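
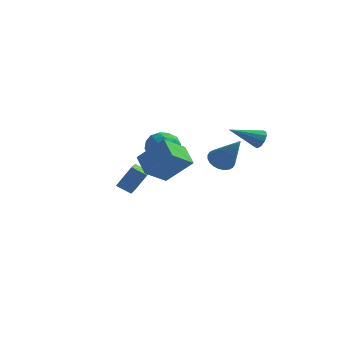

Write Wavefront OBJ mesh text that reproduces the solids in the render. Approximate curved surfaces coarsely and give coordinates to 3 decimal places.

v 2.899 2.319 0.513
v 3.259 2.082 0.886
v 1.561 1.541 1.307
v 3.155 2.393 1.016
v 2.954 2.675 0.955
v 2.732 2.822 0.724
v 2.574 2.776 0.412
v 2.539 2.556 0.139
v 2.643 2.246 0.009
v 2.844 1.963 0.071
v 3.066 1.817 0.302
v 3.224 1.862 0.613
v 2.194 -2.06 0.955
v 2.649 -2.354 0.528
v 3.266 -2.74 2.565
v 2.757 -2.109 0.559
v 2.779 -1.857 0.651
v 2.712 -1.636 0.789
v 2.566 -1.479 0.953
v 2.363 -1.411 1.116
v 2.135 -1.442 1.256
v 1.916 -1.566 1.349
v 1.739 -1.766 1.383
v 1.631 -2.011 1.351
v 1.609 -2.263 1.259
v 1.676 -2.484 1.121
v 1.821 -2.641 0.958
v 2.024 -2.709 0.794
v 2.252 -2.679 0.655
v 2.472 -2.554 0.561
v -3.586 2.325 -4.041
v -4.359 2.308 -3.601
v -3.882 3.806 -4.504
v -4.656 3.789 -4.064
v -2.944 2.811 -2.896
v -3.718 2.794 -2.456
v -3.241 4.292 -3.359
v -4.014 4.275 -2.919
v -0.978 -3.494 0.294
v -1.649 -2.606 0.841
v -0.296 -2.459 -0.551
v -0.967 -1.571 -0.004
v 0.267 -3.309 1.524
v -0.404 -2.421 2.071
v 0.949 -2.274 0.679
v 0.278 -1.386 1.226
v -1.34 0.357 1.047
v -0.521 -0.02 1.203
v -1.679 -0.76 0.137
v -0.86 -1.137 0.293
v -1.488 -1.113 0.958
v -1.278 -0.423 1.521
v -0.922 -0.357 -0.181
v -0.712 0.333 0.382
v -0.263 -0.461 0.445
v -0.612 -0.928 1.149
v -1.588 0.148 0.191
v -1.937 -0.319 0.895
v -0.9 0.266 1.205
v -1.3 -1.046 0.135
v -1.668 -1.033 0.526
v -1.187 -1.254 0.618
v -1.345 0.029 1.392
v -0.864 -0.192 1.484
v -1.433 -0.835 1.34
v -1.336 -0.588 -0.144
v -0.855 -0.809 -0.052
v -1.013 0.474 0.722
v -0.532 0.253 0.814
v -0.767 0.055 0
v -0.267 -0.214 0.851
v -0.467 -0.87 0.316
v -0.503 -0.412 0.037
v -0.38 -0.006 0.368
v -0.473 -0.489 1.265
v -0.672 -1.145 0.73
v -1.041 -1.132 1.121
v -0.918 -0.726 1.452
v -0.321 -0.748 0.819
v -1.528 0.365 0.61
v -1.727 -0.291 0.075
v -1.282 -0.054 -0.112
v -1.159 0.352 0.219
v -1.733 0.09 1.024
v -1.933 -0.566 0.489
v -1.82 -0.774 0.972
v -1.697 -0.368 1.303
v -1.879 -0.032 0.521
f 2 1 4
f 2 4 3
f 4 1 5
f 4 5 3
f 5 1 6
f 5 6 3
f 6 1 7
f 6 7 3
f 7 1 8
f 7 8 3
f 8 1 9
f 8 9 3
f 9 1 10
f 9 10 3
f 10 1 11
f 10 11 3
f 11 1 12
f 11 12 3
f 12 1 2
f 12 2 3
f 14 13 16
f 14 16 15
f 16 13 17
f 16 17 15
f 17 13 18
f 17 18 15
f 18 13 19
f 18 19 15
f 19 13 20
f 19 20 15
f 20 13 21
f 20 21 15
f 21 13 22
f 21 22 15
f 22 13 23
f 22 23 15
f 23 13 24
f 23 24 15
f 24 13 25
f 24 25 15
f 25 13 26
f 25 26 15
f 26 13 27
f 26 27 15
f 27 13 28
f 27 28 15
f 28 13 29
f 28 29 15
f 29 13 30
f 29 30 15
f 30 13 14
f 30 14 15
f 32 34 31
f 35 32 31
f 31 34 33
f 33 35 31
f 32 38 34
f 36 32 35
f 36 38 32
f 34 38 33
f 37 35 33
f 33 38 37
f 37 36 35
f 38 36 37
f 40 42 39
f 43 40 39
f 39 42 41
f 41 43 39
f 40 46 42
f 44 40 43
f 44 46 40
f 42 46 41
f 45 43 41
f 41 46 45
f 45 44 43
f 46 44 45
f 47 84 63
f 84 58 87
f 63 87 52
f 84 87 63
f 47 63 59
f 63 52 64
f 59 64 48
f 63 64 59
f 47 59 68
f 59 48 69
f 68 69 54
f 59 69 68
f 47 68 80
f 68 54 83
f 80 83 57
f 68 83 80
f 47 80 84
f 80 57 88
f 84 88 58
f 80 88 84
f 48 64 75
f 64 52 78
f 75 78 56
f 64 78 75
f 52 87 65
f 87 58 86
f 65 86 51
f 87 86 65
f 58 88 85
f 88 57 81
f 85 81 49
f 88 81 85
f 57 83 82
f 83 54 70
f 82 70 53
f 83 70 82
f 54 69 74
f 69 48 71
f 74 71 55
f 69 71 74
f 50 76 62
f 76 56 77
f 62 77 51
f 76 77 62
f 50 62 60
f 62 51 61
f 60 61 49
f 62 61 60
f 50 60 67
f 60 49 66
f 67 66 53
f 60 66 67
f 50 67 72
f 67 53 73
f 72 73 55
f 67 73 72
f 50 72 76
f 72 55 79
f 76 79 56
f 72 79 76
f 51 77 65
f 77 56 78
f 65 78 52
f 77 78 65
f 49 61 85
f 61 51 86
f 85 86 58
f 61 86 85
f 53 66 82
f 66 49 81
f 82 81 57
f 66 81 82
f 55 73 74
f 73 53 70
f 74 70 54
f 73 70 74
f 56 79 75
f 79 55 71
f 75 71 48
f 79 71 75



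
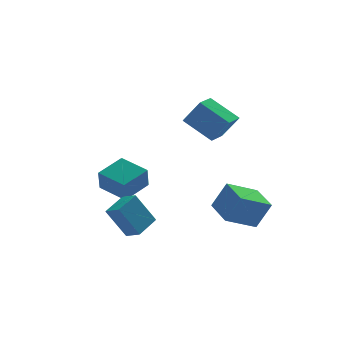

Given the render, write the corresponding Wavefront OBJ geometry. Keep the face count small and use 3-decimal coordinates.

v -2.447 -3.25 -2.324
v -3.453 -3.042 -0.585
v -1.393 -2.272 -1.831
v -2.399 -2.064 -0.092
v -1.921 -4.016 -1.928
v -2.927 -3.808 -0.189
v -0.867 -3.038 -1.435
v -1.873 -2.83 0.304
v 3.336 2.214 1.766
v 2.023 3.378 2.937
v 4.175 3.254 1.672
v 2.862 4.419 2.844
v 4.158 1.681 3.216
v 2.845 2.846 4.388
v 4.997 2.722 3.123
v 3.684 3.886 4.294
v 2.767 -2.943 -1.904
v 3.538 -3.102 -0.33
v 2.504 -1.088 -1.588
v 3.274 -1.247 -0.014
v 4.526 -2.553 -2.726
v 5.296 -2.712 -1.152
v 4.262 -0.698 -2.41
v 5.033 -0.857 -0.836
v -1.51 1.6 -1.943
v -1.682 1.045 -0.615
v -2.621 3.01 -1.498
v -2.793 2.456 -0.169
v -0.047 2.564 -1.351
v -0.219 2.01 -0.022
v -1.158 3.975 -0.905
v -1.33 3.42 0.423
f 2 4 1
f 5 2 1
f 1 4 3
f 3 5 1
f 2 8 4
f 6 2 5
f 6 8 2
f 4 8 3
f 7 5 3
f 3 8 7
f 7 6 5
f 8 6 7
f 10 12 9
f 13 10 9
f 9 12 11
f 11 13 9
f 10 16 12
f 14 10 13
f 14 16 10
f 12 16 11
f 15 13 11
f 11 16 15
f 15 14 13
f 16 14 15
f 18 20 17
f 21 18 17
f 17 20 19
f 19 21 17
f 18 24 20
f 22 18 21
f 22 24 18
f 20 24 19
f 23 21 19
f 19 24 23
f 23 22 21
f 24 22 23
f 26 28 25
f 29 26 25
f 25 28 27
f 27 29 25
f 26 32 28
f 30 26 29
f 30 32 26
f 28 32 27
f 31 29 27
f 27 32 31
f 31 30 29
f 32 30 31



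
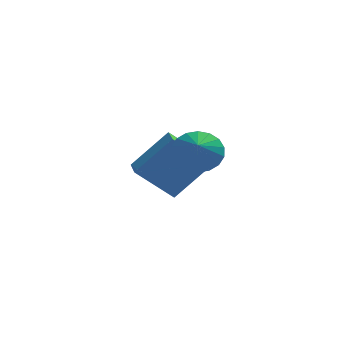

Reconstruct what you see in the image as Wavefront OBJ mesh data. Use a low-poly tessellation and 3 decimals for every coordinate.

v 3.126 0.383 -4.277
v 1.614 0.396 -2.878
v 3.019 1.481 -4.403
v 1.508 1.494 -3.003
v 4.592 0.706 -2.697
v 3.081 0.719 -1.297
v 4.486 1.804 -2.822
v 2.974 1.817 -1.423
v 3.753 -3.566 0.04
v 4.684 -3.771 -0.136
v 3.707 -4.374 0.74
v 4.708 -3.489 0.19
v 4.542 -3.222 0.487
v 4.22 -3.024 0.694
v 3.805 -2.933 0.772
v 3.38 -2.968 0.705
v 3.029 -3.121 0.507
v 2.821 -3.362 0.215
v 2.797 -3.644 -0.111
v 2.963 -3.91 -0.407
v 3.286 -4.109 -0.615
v 3.7 -4.2 -0.693
v 4.125 -4.165 -0.626
v 4.477 -4.012 -0.427
f 2 4 1
f 5 2 1
f 1 4 3
f 3 5 1
f 2 8 4
f 6 2 5
f 6 8 2
f 4 8 3
f 7 5 3
f 3 8 7
f 7 6 5
f 8 6 7
f 10 9 12
f 10 12 11
f 12 9 13
f 12 13 11
f 13 9 14
f 13 14 11
f 14 9 15
f 14 15 11
f 15 9 16
f 15 16 11
f 16 9 17
f 16 17 11
f 17 9 18
f 17 18 11
f 18 9 19
f 18 19 11
f 19 9 20
f 19 20 11
f 20 9 21
f 20 21 11
f 21 9 22
f 21 22 11
f 22 9 23
f 22 23 11
f 23 9 24
f 23 24 11
f 24 9 10
f 24 10 11



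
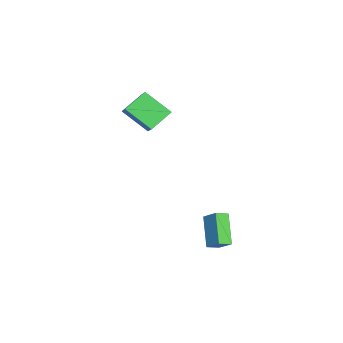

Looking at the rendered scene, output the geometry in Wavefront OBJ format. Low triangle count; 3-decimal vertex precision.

v -4.441 -2.866 2.097
v -5 -4.332 3.271
v -2.99 -2.538 3.196
v -3.549 -4.004 4.371
v -3.571 -3.876 1.249
v -4.13 -5.342 2.424
v -2.12 -3.548 2.349
v -2.679 -5.014 3.523
v 0.15 -0.625 -2.942
v 0.724 0.056 -2.2
v -0.242 0.03 -3.241
v 0.332 0.712 -2.498
v 1.608 -0.372 -4.302
v 2.182 0.31 -3.559
v 1.216 0.284 -4.6
v 1.79 0.965 -3.858
f 2 4 1
f 5 2 1
f 1 4 3
f 3 5 1
f 2 8 4
f 6 2 5
f 6 8 2
f 4 8 3
f 7 5 3
f 3 8 7
f 7 6 5
f 8 6 7
f 10 12 9
f 13 10 9
f 9 12 11
f 11 13 9
f 10 16 12
f 14 10 13
f 14 16 10
f 12 16 11
f 15 13 11
f 11 16 15
f 15 14 13
f 16 14 15



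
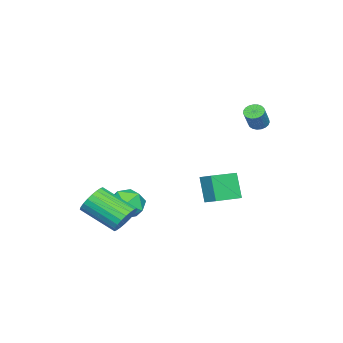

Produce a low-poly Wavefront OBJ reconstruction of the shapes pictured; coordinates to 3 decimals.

v -2.444 -2.425 -3.41
v -1.411 -2.133 -3.619
v -1.929 -4.107 -3.221
v -0.896 -3.815 -3.43
v -1.376 -3.502 -2.498
v -1.694 -2.462 -2.615
v -1.646 -3.778 -4.225
v -1.964 -2.738 -4.342
v -0.918 -2.969 -4.122
v -0.751 -2.798 -3.055
v -2.589 -3.442 -3.785
v -2.422 -3.271 -2.718
v -0.299 3.047 -1.457
v -0.757 2.588 -0.049
v 0.073 3.783 -1.096
v -0.384 3.324 0.312
v 1.044 2.276 -1.272
v 0.587 1.817 0.136
v 1.417 3.012 -0.911
v 0.959 2.553 0.497
v 0.514 -2.149 -3.466
v 0.828 -1.723 -2.726
v 0.78 -3.586 -1.634
v 0.466 -4.011 -2.374
v 0.478 -1.688 -2.682
v 0.43 -3.551 -1.59
v 0.133 -1.723 -2.758
v 0.085 -3.586 -1.665
v -0.154 -1.824 -2.941
v -0.202 -3.686 -1.849
v -0.34 -1.973 -3.204
v -0.388 -3.836 -2.112
v -0.395 -2.15 -3.508
v -0.443 -4.012 -2.415
v -0.312 -2.326 -3.805
v -0.36 -4.189 -2.712
v -0.103 -2.475 -4.05
v -0.151 -4.338 -2.958
v 0.2 -2.574 -4.206
v 0.152 -4.437 -3.114
v 0.55 -2.609 -4.25
v 0.502 -4.472 -3.158
v 0.895 -2.574 -4.175
v 0.847 -4.437 -3.082
v 1.182 -2.474 -3.991
v 1.134 -4.336 -2.899
v 1.368 -2.324 -3.728
v 1.32 -4.187 -2.636
v 1.423 -2.148 -3.425
v 1.375 -4.01 -2.332
v 1.34 -1.971 -3.128
v 1.292 -3.834 -2.035
v 1.131 -1.822 -2.882
v 1.083 -3.685 -1.79
v -4.02 3.012 2.363
v -3.607 2.856 2.051
v -2.828 2.892 3.066
v -3.24 3.048 3.377
v -3.596 3.08 2.035
v -2.817 3.116 3.049
v -3.659 3.292 2.075
v -2.879 3.328 3.09
v -3.783 3.455 2.165
v -3.004 3.491 3.18
v -3.949 3.542 2.289
v -3.169 3.578 3.304
v -4.127 3.537 2.426
v -3.347 3.574 3.441
v -4.286 3.442 2.552
v -3.507 3.478 3.567
v -4.4 3.272 2.645
v -3.62 3.308 3.66
v -4.447 3.057 2.69
v -3.668 3.093 3.704
v -4.421 2.834 2.677
v -3.641 2.87 3.692
v -4.325 2.642 2.611
v -3.546 2.678 3.625
v -4.177 2.514 2.501
v -3.397 2.55 3.516
v -4.001 2.472 2.368
v -3.222 2.508 3.382
v -3.829 2.524 2.233
v -3.049 2.56 3.248
v -3.69 2.659 2.121
v -2.91 2.696 3.136
f 1 12 6
f 1 6 2
f 1 2 8
f 1 8 11
f 1 11 12
f 2 6 10
f 6 12 5
f 12 11 3
f 11 8 7
f 8 2 9
f 4 10 5
f 4 5 3
f 4 3 7
f 4 7 9
f 4 9 10
f 5 10 6
f 3 5 12
f 7 3 11
f 9 7 8
f 10 9 2
f 14 16 13
f 17 14 13
f 13 16 15
f 15 17 13
f 14 20 16
f 18 14 17
f 18 20 14
f 16 20 15
f 19 17 15
f 15 20 19
f 19 18 17
f 20 18 19
f 22 21 25
f 22 25 23
f 23 25 26
f 23 26 24
f 25 21 27
f 25 27 26
f 26 27 28
f 26 28 24
f 27 21 29
f 27 29 28
f 28 29 30
f 28 30 24
f 29 21 31
f 29 31 30
f 30 31 32
f 30 32 24
f 31 21 33
f 31 33 32
f 32 33 34
f 32 34 24
f 33 21 35
f 33 35 34
f 34 35 36
f 34 36 24
f 35 21 37
f 35 37 36
f 36 37 38
f 36 38 24
f 37 21 39
f 37 39 38
f 38 39 40
f 38 40 24
f 39 21 41
f 39 41 40
f 40 41 42
f 40 42 24
f 41 21 43
f 41 43 42
f 42 43 44
f 42 44 24
f 43 21 45
f 43 45 44
f 44 45 46
f 44 46 24
f 45 21 47
f 45 47 46
f 46 47 48
f 46 48 24
f 47 21 49
f 47 49 48
f 48 49 50
f 48 50 24
f 49 21 51
f 49 51 50
f 50 51 52
f 50 52 24
f 51 21 53
f 51 53 52
f 52 53 54
f 52 54 24
f 53 21 22
f 53 22 54
f 54 22 23
f 54 23 24
f 56 55 59
f 56 59 57
f 57 59 60
f 57 60 58
f 59 55 61
f 59 61 60
f 60 61 62
f 60 62 58
f 61 55 63
f 61 63 62
f 62 63 64
f 62 64 58
f 63 55 65
f 63 65 64
f 64 65 66
f 64 66 58
f 65 55 67
f 65 67 66
f 66 67 68
f 66 68 58
f 67 55 69
f 67 69 68
f 68 69 70
f 68 70 58
f 69 55 71
f 69 71 70
f 70 71 72
f 70 72 58
f 71 55 73
f 71 73 72
f 72 73 74
f 72 74 58
f 73 55 75
f 73 75 74
f 74 75 76
f 74 76 58
f 75 55 77
f 75 77 76
f 76 77 78
f 76 78 58
f 77 55 79
f 77 79 78
f 78 79 80
f 78 80 58
f 79 55 81
f 79 81 80
f 80 81 82
f 80 82 58
f 81 55 83
f 81 83 82
f 82 83 84
f 82 84 58
f 83 55 85
f 83 85 84
f 84 85 86
f 84 86 58
f 85 55 56
f 85 56 86
f 86 56 57
f 86 57 58



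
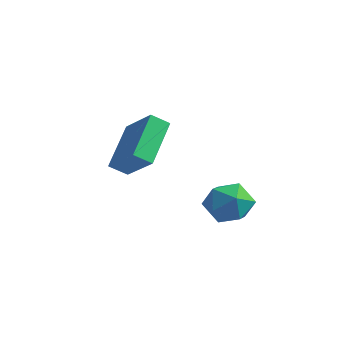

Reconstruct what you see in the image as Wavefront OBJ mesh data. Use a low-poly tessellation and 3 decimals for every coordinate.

v -3.666 -1.477 -1.441
v -2.262 -1.631 -0.494
v -4.378 0.011 -0.142
v -2.975 -0.142 0.804
v -3.305 -0.918 -1.884
v -1.902 -1.071 -0.938
v -4.018 0.571 -0.586
v -2.614 0.417 0.361
v 0.333 1.015 -2.322
v 0.722 0.636 -3.11
v 0.238 -0.396 -1.69
v 0.627 -0.775 -2.478
v 1.156 -0.226 -1.899
v 1.215 0.645 -2.29
v -0.255 -0.405 -2.51
v -0.196 0.466 -2.901
v 0.359 -0.242 -3.226
v 1.231 -0.131 -2.848
v -0.271 0.371 -1.952
v 0.601 0.482 -1.574
f 2 4 1
f 5 2 1
f 1 4 3
f 3 5 1
f 2 8 4
f 6 2 5
f 6 8 2
f 4 8 3
f 7 5 3
f 3 8 7
f 7 6 5
f 8 6 7
f 9 20 14
f 9 14 10
f 9 10 16
f 9 16 19
f 9 19 20
f 10 14 18
f 14 20 13
f 20 19 11
f 19 16 15
f 16 10 17
f 12 18 13
f 12 13 11
f 12 11 15
f 12 15 17
f 12 17 18
f 13 18 14
f 11 13 20
f 15 11 19
f 17 15 16
f 18 17 10



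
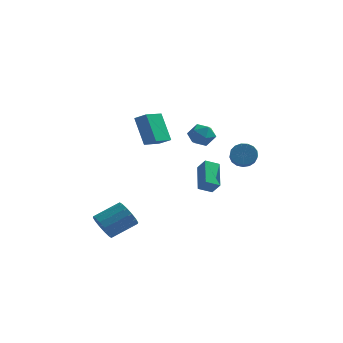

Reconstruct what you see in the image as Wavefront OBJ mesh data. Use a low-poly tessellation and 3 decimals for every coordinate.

v 0.595 -1.455 3.302
v 1.448 -1.497 3.734
v 0.692 -2.963 2.966
v 1.545 -3.005 3.398
v 0.752 -2.868 3.916
v 0.692 -1.936 4.124
v 1.448 -2.524 2.576
v 1.388 -1.592 2.784
v 1.975 -2.158 3.286
v 1.544 -2.37 4.114
v 0.596 -2.09 2.586
v 0.165 -2.302 3.414
v 0.579 -1.341 -1.564
v 0.045 0.367 -0.373
v 1.365 -0.822 -1.956
v 0.83 0.886 -0.764
v 1.19 -1.686 -0.796
v 0.655 0.022 0.396
v 1.975 -1.167 -1.187
v 1.441 0.541 0.004
v -4.668 -4.373 -4.333
v -3.921 -4.792 -4.905
v -2.565 -3.666 -3.959
v -3.312 -3.247 -3.387
v -4.083 -4.365 -5.181
v -2.727 -3.239 -4.235
v -4.402 -3.941 -5.229
v -3.046 -2.815 -4.283
v -4.792 -3.632 -5.037
v -3.436 -2.506 -4.092
v -5.149 -3.522 -4.657
v -3.793 -2.396 -3.711
v -5.377 -3.64 -4.19
v -4.021 -2.514 -3.244
v -5.415 -3.954 -3.761
v -4.059 -2.828 -2.815
v -5.253 -4.381 -3.485
v -3.897 -3.255 -2.539
v -4.934 -4.805 -3.437
v -3.578 -3.679 -2.491
v -4.544 -5.114 -3.628
v -3.188 -3.988 -2.683
v -4.187 -5.224 -4.009
v -2.831 -4.098 -3.063
v -3.959 -5.106 -4.476
v -2.603 -3.98 -3.53
v 2.368 2.891 -0.023
v 3.126 2.841 -0.487
v 3.389 1.959 0.038
v 2.632 2.009 0.503
v 3.23 3.075 -0.147
v 3.494 2.193 0.379
v 3.137 3.267 0.222
v 3.401 2.384 0.747
v 2.868 3.372 0.535
v 3.131 2.49 1.06
v 2.484 3.368 0.72
v 2.748 2.486 1.245
v 2.074 3.254 0.735
v 2.338 2.372 1.26
v 1.731 3.057 0.576
v 1.995 2.175 1.101
v 1.534 2.822 0.28
v 1.798 1.94 0.806
v 1.528 2.603 -0.085
v 1.792 1.721 0.44
v 1.715 2.45 -0.436
v 1.979 1.568 0.089
v 2.051 2.398 -0.692
v 2.315 1.516 -0.167
v 2.46 2.459 -0.795
v 2.724 1.576 -0.27
v 2.848 2.619 -0.721
v 3.111 1.736 -0.196
v -1.961 -4.264 2.892
v -2.812 -3.536 4.786
v -1.425 -2.883 2.602
v -2.276 -2.154 4.495
v -1.144 -4.486 3.345
v -1.995 -3.757 5.238
v -0.608 -3.104 3.054
v -1.459 -2.376 4.948
f 1 12 6
f 1 6 2
f 1 2 8
f 1 8 11
f 1 11 12
f 2 6 10
f 6 12 5
f 12 11 3
f 11 8 7
f 8 2 9
f 4 10 5
f 4 5 3
f 4 3 7
f 4 7 9
f 4 9 10
f 5 10 6
f 3 5 12
f 7 3 11
f 9 7 8
f 10 9 2
f 14 16 13
f 17 14 13
f 13 16 15
f 15 17 13
f 14 20 16
f 18 14 17
f 18 20 14
f 16 20 15
f 19 17 15
f 15 20 19
f 19 18 17
f 20 18 19
f 22 21 25
f 22 25 23
f 23 25 26
f 23 26 24
f 25 21 27
f 25 27 26
f 26 27 28
f 26 28 24
f 27 21 29
f 27 29 28
f 28 29 30
f 28 30 24
f 29 21 31
f 29 31 30
f 30 31 32
f 30 32 24
f 31 21 33
f 31 33 32
f 32 33 34
f 32 34 24
f 33 21 35
f 33 35 34
f 34 35 36
f 34 36 24
f 35 21 37
f 35 37 36
f 36 37 38
f 36 38 24
f 37 21 39
f 37 39 38
f 38 39 40
f 38 40 24
f 39 21 41
f 39 41 40
f 40 41 42
f 40 42 24
f 41 21 43
f 41 43 42
f 42 43 44
f 42 44 24
f 43 21 45
f 43 45 44
f 44 45 46
f 44 46 24
f 45 21 22
f 45 22 46
f 46 22 23
f 46 23 24
f 48 47 51
f 48 51 49
f 49 51 52
f 49 52 50
f 51 47 53
f 51 53 52
f 52 53 54
f 52 54 50
f 53 47 55
f 53 55 54
f 54 55 56
f 54 56 50
f 55 47 57
f 55 57 56
f 56 57 58
f 56 58 50
f 57 47 59
f 57 59 58
f 58 59 60
f 58 60 50
f 59 47 61
f 59 61 60
f 60 61 62
f 60 62 50
f 61 47 63
f 61 63 62
f 62 63 64
f 62 64 50
f 63 47 65
f 63 65 64
f 64 65 66
f 64 66 50
f 65 47 67
f 65 67 66
f 66 67 68
f 66 68 50
f 67 47 69
f 67 69 68
f 68 69 70
f 68 70 50
f 69 47 71
f 69 71 70
f 70 71 72
f 70 72 50
f 71 47 73
f 71 73 72
f 72 73 74
f 72 74 50
f 73 47 48
f 73 48 74
f 74 48 49
f 74 49 50
f 76 78 75
f 79 76 75
f 75 78 77
f 77 79 75
f 76 82 78
f 80 76 79
f 80 82 76
f 78 82 77
f 81 79 77
f 77 82 81
f 81 80 79
f 82 80 81



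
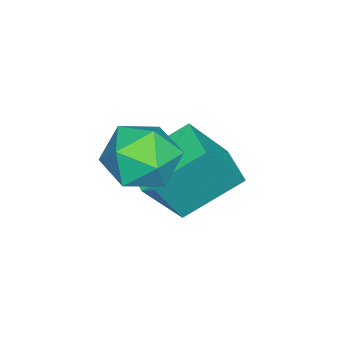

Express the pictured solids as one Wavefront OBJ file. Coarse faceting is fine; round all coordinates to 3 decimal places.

v -3.854 -0.499 2.065
v -2.962 -1.17 3.602
v -2.985 0.284 1.903
v -2.094 -0.388 3.44
v -2.926 -1.752 0.98
v -2.035 -2.424 2.517
v -2.058 -0.97 0.818
v -1.166 -1.641 2.355
v -1.891 -1.483 4.199
v -1.319 -0.643 3.974
v -0.641 -2.477 3.666
v -0.069 -1.637 3.441
v -0.271 -1.878 4.433
v -1.044 -1.264 4.763
v -0.916 -1.856 2.877
v -1.689 -1.242 3.207
v -0.717 -0.873 3.157
v -0.318 -0.887 4.119
v -1.642 -2.233 3.521
v -1.243 -2.247 4.483
f 2 4 1
f 5 2 1
f 1 4 3
f 3 5 1
f 2 8 4
f 6 2 5
f 6 8 2
f 4 8 3
f 7 5 3
f 3 8 7
f 7 6 5
f 8 6 7
f 9 20 14
f 9 14 10
f 9 10 16
f 9 16 19
f 9 19 20
f 10 14 18
f 14 20 13
f 20 19 11
f 19 16 15
f 16 10 17
f 12 18 13
f 12 13 11
f 12 11 15
f 12 15 17
f 12 17 18
f 13 18 14
f 11 13 20
f 15 11 19
f 17 15 16
f 18 17 10



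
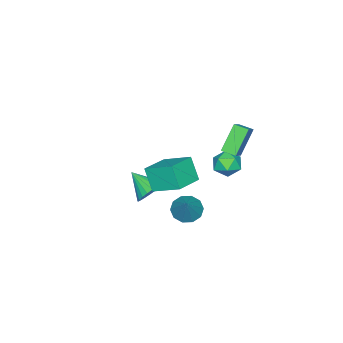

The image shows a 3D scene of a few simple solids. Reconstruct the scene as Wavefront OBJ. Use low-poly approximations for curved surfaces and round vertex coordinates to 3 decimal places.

v 0.099 1.74 -3.913
v 0.45 2.313 -4.417
v 1.161 2.38 -2.447
v 0.027 2.525 -4.204
v -0.368 2.437 -3.879
v -0.585 2.083 -3.567
v -0.541 1.598 -3.388
v -0.252 1.167 -3.409
v 0.171 0.955 -3.622
v 0.566 1.043 -3.947
v 0.783 1.397 -4.259
v 0.739 1.882 -4.438
v -0.655 -0.893 -4.266
v 0.137 -1.219 -4.628
v -0.805 -2.227 -3.394
v 0.26 -1.042 -4.336
v 0.244 -0.842 -4.033
v 0.091 -0.651 -3.766
v -0.176 -0.496 -3.575
v -0.516 -0.401 -3.489
v -0.877 -0.382 -3.521
v -1.204 -0.44 -3.667
v -1.447 -0.568 -3.904
v -1.57 -0.745 -4.196
v -1.554 -0.944 -4.498
v -1.401 -1.136 -4.765
v -1.134 -1.291 -4.957
v -0.795 -1.385 -5.043
v -0.434 -1.405 -5.01
v -0.107 -1.346 -4.865
v -3.995 2.237 0.191
v -3.053 2.502 0.903
v -4.111 3.026 0.051
v -3.17 3.291 0.763
v -2.93 2.149 -1.183
v -1.989 2.414 -0.471
v -3.047 2.938 -1.323
v -2.105 3.203 -0.611
v 2.173 2.199 -0.155
v 1.889 1.552 1.054
v 2.086 3.686 0.621
v 1.802 3.04 1.829
v 3.738 2.12 0.171
v 3.454 1.474 1.379
v 3.651 3.608 0.946
v 3.367 2.961 2.155
v -4.655 1.972 -2.899
v -4.007 2.414 -3.281
v -3.893 0.786 -2.979
v -3.245 1.228 -3.361
v -3.435 1.37 -2.521
v -3.906 2.103 -2.471
v -3.994 1.097 -3.789
v -4.465 1.83 -3.739
v -3.598 1.874 -3.83
v -3.253 2.043 -3.047
v -4.647 1.157 -3.213
v -4.302 1.326 -2.43
f 2 1 4
f 2 4 3
f 4 1 5
f 4 5 3
f 5 1 6
f 5 6 3
f 6 1 7
f 6 7 3
f 7 1 8
f 7 8 3
f 8 1 9
f 8 9 3
f 9 1 10
f 9 10 3
f 10 1 11
f 10 11 3
f 11 1 12
f 11 12 3
f 12 1 2
f 12 2 3
f 14 13 16
f 14 16 15
f 16 13 17
f 16 17 15
f 17 13 18
f 17 18 15
f 18 13 19
f 18 19 15
f 19 13 20
f 19 20 15
f 20 13 21
f 20 21 15
f 21 13 22
f 21 22 15
f 22 13 23
f 22 23 15
f 23 13 24
f 23 24 15
f 24 13 25
f 24 25 15
f 25 13 26
f 25 26 15
f 26 13 27
f 26 27 15
f 27 13 28
f 27 28 15
f 28 13 29
f 28 29 15
f 29 13 30
f 29 30 15
f 30 13 14
f 30 14 15
f 32 34 31
f 35 32 31
f 31 34 33
f 33 35 31
f 32 38 34
f 36 32 35
f 36 38 32
f 34 38 33
f 37 35 33
f 33 38 37
f 37 36 35
f 38 36 37
f 40 42 39
f 43 40 39
f 39 42 41
f 41 43 39
f 40 46 42
f 44 40 43
f 44 46 40
f 42 46 41
f 45 43 41
f 41 46 45
f 45 44 43
f 46 44 45
f 47 58 52
f 47 52 48
f 47 48 54
f 47 54 57
f 47 57 58
f 48 52 56
f 52 58 51
f 58 57 49
f 57 54 53
f 54 48 55
f 50 56 51
f 50 51 49
f 50 49 53
f 50 53 55
f 50 55 56
f 51 56 52
f 49 51 58
f 53 49 57
f 55 53 54
f 56 55 48



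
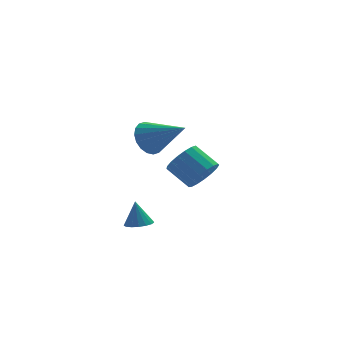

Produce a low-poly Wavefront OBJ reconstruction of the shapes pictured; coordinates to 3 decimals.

v 0.453 -1.172 -3.02
v 1.094 -1.405 -2.913
v 0.387 -0.788 -1.78
v 1.138 -1.092 -3.008
v 1.026 -0.797 -3.106
v 0.782 -0.588 -3.184
v 0.463 -0.513 -3.224
v 0.141 -0.59 -3.218
v -0.108 -0.799 -3.166
v -0.23 -1.094 -3.081
v -0.194 -1.407 -2.982
v -0.011 -1.667 -2.891
v 0.279 -1.813 -2.831
v 0.609 -1.812 -2.813
v 0.903 -1.665 -2.843
v 0.57 -2.568 3.131
v 1.175 -2.576 2.438
v 1.81 -3.892 4.229
v 1.304 -2.263 2.669
v 1.288 -2.011 2.991
v 1.13 -1.869 3.341
v 0.86 -1.866 3.65
v 0.533 -2.002 3.855
v 0.214 -2.25 3.918
v -0.035 -2.561 3.824
v -0.165 -2.874 3.594
v -0.149 -3.126 3.272
v 0.01 -3.268 2.922
v 0.279 -3.271 2.613
v 0.606 -3.135 2.407
v 0.925 -2.887 2.345
v 3.673 -0.564 -0.716
v 4.475 -0.282 -0.29
v 3.708 0.706 0.501
v 2.907 0.424 0.076
v 4.445 -0.013 -0.656
v 3.678 0.975 0.136
v 4.238 0.13 -1.035
v 3.471 1.118 -0.243
v 3.902 0.114 -1.34
v 3.135 1.102 -0.549
v 3.514 -0.057 -1.503
v 2.747 0.931 -0.712
v 3.162 -0.345 -1.485
v 2.395 0.643 -0.694
v 2.927 -0.682 -1.291
v 2.16 0.306 -0.5
v 2.863 -0.993 -0.965
v 2.096 -0.005 -0.174
v 2.985 -1.205 -0.582
v 2.218 -0.217 0.209
v 3.265 -1.271 -0.23
v 2.498 -0.283 0.562
v 3.638 -1.174 0.012
v 2.871 -0.186 0.803
v 4.019 -0.938 0.086
v 3.252 0.05 0.878
v 4.321 -0.616 -0.023
v 3.554 0.372 0.769
f 2 1 4
f 2 4 3
f 4 1 5
f 4 5 3
f 5 1 6
f 5 6 3
f 6 1 7
f 6 7 3
f 7 1 8
f 7 8 3
f 8 1 9
f 8 9 3
f 9 1 10
f 9 10 3
f 10 1 11
f 10 11 3
f 11 1 12
f 11 12 3
f 12 1 13
f 12 13 3
f 13 1 14
f 13 14 3
f 14 1 15
f 14 15 3
f 15 1 2
f 15 2 3
f 17 16 19
f 17 19 18
f 19 16 20
f 19 20 18
f 20 16 21
f 20 21 18
f 21 16 22
f 21 22 18
f 22 16 23
f 22 23 18
f 23 16 24
f 23 24 18
f 24 16 25
f 24 25 18
f 25 16 26
f 25 26 18
f 26 16 27
f 26 27 18
f 27 16 28
f 27 28 18
f 28 16 29
f 28 29 18
f 29 16 30
f 29 30 18
f 30 16 31
f 30 31 18
f 31 16 17
f 31 17 18
f 33 32 36
f 33 36 34
f 34 36 37
f 34 37 35
f 36 32 38
f 36 38 37
f 37 38 39
f 37 39 35
f 38 32 40
f 38 40 39
f 39 40 41
f 39 41 35
f 40 32 42
f 40 42 41
f 41 42 43
f 41 43 35
f 42 32 44
f 42 44 43
f 43 44 45
f 43 45 35
f 44 32 46
f 44 46 45
f 45 46 47
f 45 47 35
f 46 32 48
f 46 48 47
f 47 48 49
f 47 49 35
f 48 32 50
f 48 50 49
f 49 50 51
f 49 51 35
f 50 32 52
f 50 52 51
f 51 52 53
f 51 53 35
f 52 32 54
f 52 54 53
f 53 54 55
f 53 55 35
f 54 32 56
f 54 56 55
f 55 56 57
f 55 57 35
f 56 32 58
f 56 58 57
f 57 58 59
f 57 59 35
f 58 32 33
f 58 33 59
f 59 33 34
f 59 34 35



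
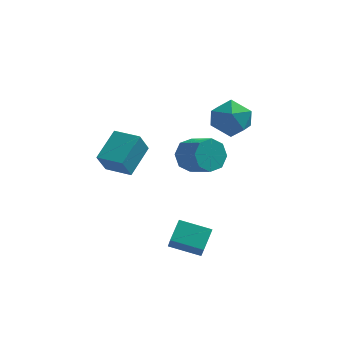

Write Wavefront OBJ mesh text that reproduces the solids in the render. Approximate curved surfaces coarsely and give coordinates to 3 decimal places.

v 0.198 -3.642 -3.881
v 0.398 -4.261 -2.92
v 0.474 -2.497 -3.201
v 0.674 -3.116 -2.241
v 1.866 -3.784 -4.319
v 2.066 -4.403 -3.359
v 2.142 -2.639 -3.64
v 2.342 -3.258 -2.679
v 1.646 1.466 1.743
v 2.552 2.291 1.488
v 2.788 0.669 3.212
v 3.694 1.494 2.957
v 2.62 1.882 3.469
v 1.914 2.375 2.561
v 3.426 0.585 2.139
v 2.72 1.078 1.231
v 3.651 1.747 1.732
v 3.154 2.548 2.554
v 2.186 0.412 2.146
v 1.689 1.213 2.968
v -3.13 -2.066 0.415
v -3.463 -2.642 1.636
v -2.514 -0.454 1.344
v -2.848 -1.03 2.564
v -1.752 -2.65 0.516
v -2.086 -3.226 1.736
v -1.137 -1.038 1.444
v -1.47 -1.614 2.665
v 0.428 3.143 -1.81
v 1.007 3.124 -2.697
v 2.17 2.177 -1.918
v 1.592 2.197 -1.03
v 1.195 3.75 -2.218
v 2.359 2.804 -1.439
v 0.935 4.021 -1.499
v 2.098 3.075 -0.72
v 0.377 3.778 -0.962
v 1.541 2.832 -0.183
v -0.15 3.163 -0.922
v 1.013 2.216 -0.143
v -0.339 2.536 -1.401
v 0.825 1.59 -0.622
v -0.078 2.265 -2.12
v 1.085 1.319 -1.341
v 0.479 2.508 -2.657
v 1.643 1.562 -1.878
f 2 4 1
f 5 2 1
f 1 4 3
f 3 5 1
f 2 8 4
f 6 2 5
f 6 8 2
f 4 8 3
f 7 5 3
f 3 8 7
f 7 6 5
f 8 6 7
f 9 20 14
f 9 14 10
f 9 10 16
f 9 16 19
f 9 19 20
f 10 14 18
f 14 20 13
f 20 19 11
f 19 16 15
f 16 10 17
f 12 18 13
f 12 13 11
f 12 11 15
f 12 15 17
f 12 17 18
f 13 18 14
f 11 13 20
f 15 11 19
f 17 15 16
f 18 17 10
f 22 24 21
f 25 22 21
f 21 24 23
f 23 25 21
f 22 28 24
f 26 22 25
f 26 28 22
f 24 28 23
f 27 25 23
f 23 28 27
f 27 26 25
f 28 26 27
f 30 29 33
f 30 33 31
f 31 33 34
f 31 34 32
f 33 29 35
f 33 35 34
f 34 35 36
f 34 36 32
f 35 29 37
f 35 37 36
f 36 37 38
f 36 38 32
f 37 29 39
f 37 39 38
f 38 39 40
f 38 40 32
f 39 29 41
f 39 41 40
f 40 41 42
f 40 42 32
f 41 29 43
f 41 43 42
f 42 43 44
f 42 44 32
f 43 29 45
f 43 45 44
f 44 45 46
f 44 46 32
f 45 29 30
f 45 30 46
f 46 30 31
f 46 31 32



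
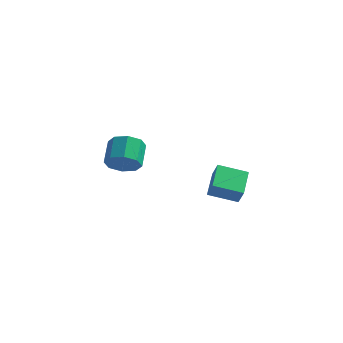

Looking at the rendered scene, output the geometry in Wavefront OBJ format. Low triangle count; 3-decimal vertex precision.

v 3.483 2.598 -0.904
v 2.133 1.831 -0.409
v 2.935 4.08 -0.106
v 1.584 3.313 0.39
v 3.936 2.327 -0.09
v 2.585 1.56 0.406
v 3.387 3.809 0.709
v 2.037 3.042 1.204
v -3.189 2.433 0.371
v -2.307 2.413 0.821
v -2.789 3.568 1.818
v -3.671 3.587 1.369
v -2.327 2.904 0.243
v -2.81 4.058 1.241
v -2.853 3.118 -0.259
v -3.335 4.272 0.738
v -3.575 2.931 -0.392
v -4.057 4.085 0.605
v -4.071 2.452 -0.078
v -4.553 3.607 0.919
v -4.05 1.962 0.499
v -4.533 3.116 1.497
v -3.525 1.748 1.002
v -4.007 2.902 1.999
v -2.803 1.935 1.135
v -3.285 3.089 2.132
f 2 4 1
f 5 2 1
f 1 4 3
f 3 5 1
f 2 8 4
f 6 2 5
f 6 8 2
f 4 8 3
f 7 5 3
f 3 8 7
f 7 6 5
f 8 6 7
f 10 9 13
f 10 13 11
f 11 13 14
f 11 14 12
f 13 9 15
f 13 15 14
f 14 15 16
f 14 16 12
f 15 9 17
f 15 17 16
f 16 17 18
f 16 18 12
f 17 9 19
f 17 19 18
f 18 19 20
f 18 20 12
f 19 9 21
f 19 21 20
f 20 21 22
f 20 22 12
f 21 9 23
f 21 23 22
f 22 23 24
f 22 24 12
f 23 9 25
f 23 25 24
f 24 25 26
f 24 26 12
f 25 9 10
f 25 10 26
f 26 10 11
f 26 11 12



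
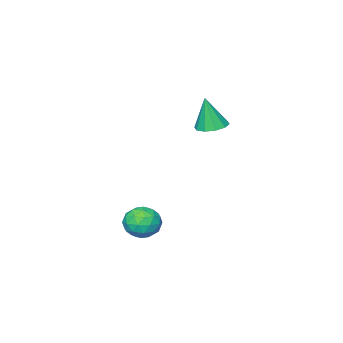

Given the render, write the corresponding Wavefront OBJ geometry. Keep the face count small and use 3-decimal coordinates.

v 1.919 -3.009 -2.795
v 2.404 -3.244 -3.598
v 0.716 -3.896 -3.262
v 1.201 -4.131 -4.065
v 1.5 -4.46 -3.206
v 2.243 -3.912 -2.918
v 0.877 -3.228 -3.942
v 1.62 -2.68 -3.654
v 1.76 -3.379 -4.307
v 2.145 -4.141 -3.852
v 0.975 -2.999 -3.008
v 1.36 -3.761 -2.553
v 2.267 -3.049 -3.156
v 0.853 -4.091 -3.704
v 1.029 -4.285 -3.199
v 1.314 -4.423 -3.672
v 2.172 -3.442 -2.756
v 2.457 -3.58 -3.228
v 1.926 -4.295 -2.997
v 0.663 -3.56 -3.632
v 0.948 -3.698 -4.104
v 1.806 -2.717 -3.188
v 2.091 -2.855 -3.661
v 1.194 -2.845 -3.863
v 2.173 -3.266 -4.045
v 1.467 -3.787 -4.319
v 1.276 -3.256 -4.247
v 1.713 -2.934 -4.077
v 2.4 -3.714 -3.777
v 1.693 -4.235 -4.052
v 1.868 -4.429 -3.547
v 2.305 -4.107 -3.377
v 2.021 -3.793 -4.194
v 1.427 -2.905 -2.808
v 0.72 -3.426 -3.083
v 0.815 -3.033 -3.483
v 1.252 -2.711 -3.313
v 1.653 -3.353 -2.541
v 0.947 -3.874 -2.815
v 1.407 -4.206 -2.783
v 1.844 -3.884 -2.613
v 1.099 -3.347 -2.666
v -2.554 -3.421 1.617
v -2.135 -2.707 1.666
v -2.326 -3.679 3.383
v -2.631 -2.605 1.746
v -3.099 -2.815 1.775
v -3.358 -3.257 1.745
v -3.31 -3.761 1.665
v -2.974 -4.136 1.567
v -2.477 -4.238 1.488
v -2.01 -4.028 1.458
v -1.751 -3.586 1.489
v -1.799 -3.082 1.568
f 1 38 17
f 38 12 41
f 17 41 6
f 38 41 17
f 1 17 13
f 17 6 18
f 13 18 2
f 17 18 13
f 1 13 22
f 13 2 23
f 22 23 8
f 13 23 22
f 1 22 34
f 22 8 37
f 34 37 11
f 22 37 34
f 1 34 38
f 34 11 42
f 38 42 12
f 34 42 38
f 2 18 29
f 18 6 32
f 29 32 10
f 18 32 29
f 6 41 19
f 41 12 40
f 19 40 5
f 41 40 19
f 12 42 39
f 42 11 35
f 39 35 3
f 42 35 39
f 11 37 36
f 37 8 24
f 36 24 7
f 37 24 36
f 8 23 28
f 23 2 25
f 28 25 9
f 23 25 28
f 4 30 16
f 30 10 31
f 16 31 5
f 30 31 16
f 4 16 14
f 16 5 15
f 14 15 3
f 16 15 14
f 4 14 21
f 14 3 20
f 21 20 7
f 14 20 21
f 4 21 26
f 21 7 27
f 26 27 9
f 21 27 26
f 4 26 30
f 26 9 33
f 30 33 10
f 26 33 30
f 5 31 19
f 31 10 32
f 19 32 6
f 31 32 19
f 3 15 39
f 15 5 40
f 39 40 12
f 15 40 39
f 7 20 36
f 20 3 35
f 36 35 11
f 20 35 36
f 9 27 28
f 27 7 24
f 28 24 8
f 27 24 28
f 10 33 29
f 33 9 25
f 29 25 2
f 33 25 29
f 44 43 46
f 44 46 45
f 46 43 47
f 46 47 45
f 47 43 48
f 47 48 45
f 48 43 49
f 48 49 45
f 49 43 50
f 49 50 45
f 50 43 51
f 50 51 45
f 51 43 52
f 51 52 45
f 52 43 53
f 52 53 45
f 53 43 54
f 53 54 45
f 54 43 44
f 54 44 45



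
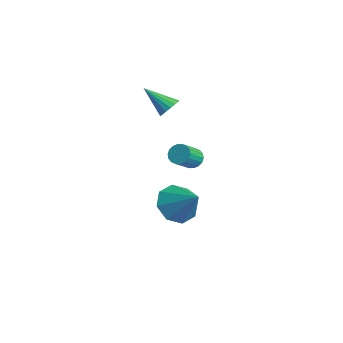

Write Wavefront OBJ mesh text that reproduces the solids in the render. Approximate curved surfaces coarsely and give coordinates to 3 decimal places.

v 2.562 1.985 2.037
v 2.926 1.862 1.687
v 3.323 1.032 2.394
v 2.958 1.155 2.743
v 3.031 2.023 1.817
v 3.428 1.193 2.523
v 3.043 2.176 1.99
v 3.44 1.346 2.697
v 2.959 2.291 2.172
v 3.356 1.461 2.879
v 2.797 2.346 2.328
v 3.194 1.516 3.035
v 2.588 2.329 2.426
v 2.985 1.499 3.132
v 2.374 2.244 2.447
v 2.771 1.414 3.153
v 2.197 2.108 2.386
v 2.594 1.278 3.093
v 2.092 1.947 2.257
v 2.489 1.117 2.963
v 2.08 1.794 2.083
v 2.477 0.964 2.79
v 2.164 1.679 1.901
v 2.561 0.849 2.608
v 2.326 1.624 1.745
v 2.723 0.794 2.452
v 2.535 1.641 1.648
v 2.932 0.811 2.354
v 2.749 1.726 1.627
v 3.146 0.896 2.333
v -0.835 2.735 3.078
v -0.604 3.01 3.534
v -1.825 2.005 4.022
v -0.808 3.179 3.451
v -1.018 3.246 3.282
v -1.186 3.197 3.067
v -1.274 3.041 2.855
v -1.262 2.816 2.693
v -1.151 2.572 2.62
v -0.968 2.365 2.652
v -0.755 2.243 2.782
v -0.56 2.234 2.979
v -0.428 2.34 3.199
v -0.39 2.536 3.392
v -0.453 2.778 3.512
v 0.269 2.504 -2.233
v 0.7 3.148 -2.957
v 1.531 2.856 -1.167
v 0.18 3.534 -2.468
v -0.288 3.317 -1.842
v -0.43 2.624 -1.445
v -0.163 1.861 -1.51
v 0.357 1.474 -1.998
v 0.825 1.691 -2.624
v 0.967 2.384 -3.021
f 2 1 5
f 2 5 3
f 3 5 6
f 3 6 4
f 5 1 7
f 5 7 6
f 6 7 8
f 6 8 4
f 7 1 9
f 7 9 8
f 8 9 10
f 8 10 4
f 9 1 11
f 9 11 10
f 10 11 12
f 10 12 4
f 11 1 13
f 11 13 12
f 12 13 14
f 12 14 4
f 13 1 15
f 13 15 14
f 14 15 16
f 14 16 4
f 15 1 17
f 15 17 16
f 16 17 18
f 16 18 4
f 17 1 19
f 17 19 18
f 18 19 20
f 18 20 4
f 19 1 21
f 19 21 20
f 20 21 22
f 20 22 4
f 21 1 23
f 21 23 22
f 22 23 24
f 22 24 4
f 23 1 25
f 23 25 24
f 24 25 26
f 24 26 4
f 25 1 27
f 25 27 26
f 26 27 28
f 26 28 4
f 27 1 29
f 27 29 28
f 28 29 30
f 28 30 4
f 29 1 2
f 29 2 30
f 30 2 3
f 30 3 4
f 32 31 34
f 32 34 33
f 34 31 35
f 34 35 33
f 35 31 36
f 35 36 33
f 36 31 37
f 36 37 33
f 37 31 38
f 37 38 33
f 38 31 39
f 38 39 33
f 39 31 40
f 39 40 33
f 40 31 41
f 40 41 33
f 41 31 42
f 41 42 33
f 42 31 43
f 42 43 33
f 43 31 44
f 43 44 33
f 44 31 45
f 44 45 33
f 45 31 32
f 45 32 33
f 47 46 49
f 47 49 48
f 49 46 50
f 49 50 48
f 50 46 51
f 50 51 48
f 51 46 52
f 51 52 48
f 52 46 53
f 52 53 48
f 53 46 54
f 53 54 48
f 54 46 55
f 54 55 48
f 55 46 47
f 55 47 48



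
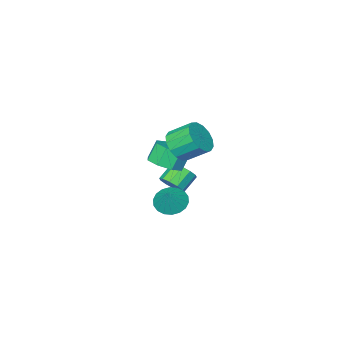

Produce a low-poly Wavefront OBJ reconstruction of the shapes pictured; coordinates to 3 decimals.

v -3.059 -3.487 -3.319
v -2.627 -3.09 -2.704
v -3.629 -3.236 -1.906
v -4.061 -3.633 -2.521
v -2.895 -2.728 -2.974
v -3.897 -2.874 -2.176
v -3.225 -2.655 -3.376
v -4.228 -2.802 -2.577
v -3.492 -2.901 -3.756
v -4.495 -3.047 -2.957
v -3.594 -3.37 -3.969
v -4.596 -3.516 -3.171
v -3.491 -3.884 -3.934
v -4.493 -4.03 -3.136
v -3.223 -4.246 -3.664
v -4.225 -4.392 -2.866
v -2.892 -4.318 -3.263
v -3.895 -4.465 -2.464
v -2.625 -4.073 -2.883
v -3.628 -4.219 -2.084
v -2.524 -3.604 -2.669
v -3.526 -3.75 -1.871
v 0.24 1.48 3.314
v 1.144 1.981 3.503
v 0.403 2.98 4.395
v -0.5 2.48 4.206
v 0.938 2.223 3.062
v 0.198 3.222 3.953
v 0.546 2.266 2.688
v -0.194 3.265 3.579
v 0.072 2.098 2.482
v -0.668 3.097 3.373
v -0.357 1.765 2.499
v -1.097 2.764 3.39
v -0.626 1.356 2.735
v -1.367 2.355 3.626
v -0.663 0.98 3.125
v -1.404 1.979 4.017
v -0.458 0.738 3.567
v -1.198 1.737 4.458
v -0.066 0.695 3.941
v -0.806 1.694 4.832
v 0.408 0.863 4.147
v -0.332 1.862 5.038
v 0.837 1.196 4.13
v 0.097 2.195 5.021
v 1.107 1.605 3.894
v 0.366 2.604 4.785
v 2.047 3.26 0.66
v 2.716 3.57 0.077
v 2.713 3.78 1.7
v 2.448 3.89 0.089
v 2.1 4.086 0.214
v 1.741 4.118 0.427
v 1.444 3.98 0.686
v 1.265 3.7 0.941
v 1.242 3.333 1.139
v 1.378 2.951 1.243
v 1.646 2.63 1.231
v 1.994 2.435 1.106
v 2.353 2.402 0.893
v 2.651 2.54 0.633
v 2.829 2.82 0.379
v 2.852 3.188 0.181
v -1.337 -1.816 -0.174
v -0.481 -1.319 0.257
v -1.067 -1.307 1.406
v -1.923 -1.804 0.974
v -1.041 -0.787 -0.035
v -1.628 -0.774 1.114
v -1.775 -0.858 -0.409
v -2.362 -0.845 0.74
v -2.252 -1.49 -0.645
v -2.839 -1.477 0.504
v -2.193 -2.313 -0.606
v -2.779 -2.301 0.543
v -1.632 -2.846 -0.314
v -2.219 -2.833 0.835
v -0.898 -2.775 0.06
v -1.485 -2.762 1.209
v -0.421 -2.143 0.296
v -1.008 -2.13 1.445
f 2 1 5
f 2 5 3
f 3 5 6
f 3 6 4
f 5 1 7
f 5 7 6
f 6 7 8
f 6 8 4
f 7 1 9
f 7 9 8
f 8 9 10
f 8 10 4
f 9 1 11
f 9 11 10
f 10 11 12
f 10 12 4
f 11 1 13
f 11 13 12
f 12 13 14
f 12 14 4
f 13 1 15
f 13 15 14
f 14 15 16
f 14 16 4
f 15 1 17
f 15 17 16
f 16 17 18
f 16 18 4
f 17 1 19
f 17 19 18
f 18 19 20
f 18 20 4
f 19 1 21
f 19 21 20
f 20 21 22
f 20 22 4
f 21 1 2
f 21 2 22
f 22 2 3
f 22 3 4
f 24 23 27
f 24 27 25
f 25 27 28
f 25 28 26
f 27 23 29
f 27 29 28
f 28 29 30
f 28 30 26
f 29 23 31
f 29 31 30
f 30 31 32
f 30 32 26
f 31 23 33
f 31 33 32
f 32 33 34
f 32 34 26
f 33 23 35
f 33 35 34
f 34 35 36
f 34 36 26
f 35 23 37
f 35 37 36
f 36 37 38
f 36 38 26
f 37 23 39
f 37 39 38
f 38 39 40
f 38 40 26
f 39 23 41
f 39 41 40
f 40 41 42
f 40 42 26
f 41 23 43
f 41 43 42
f 42 43 44
f 42 44 26
f 43 23 45
f 43 45 44
f 44 45 46
f 44 46 26
f 45 23 47
f 45 47 46
f 46 47 48
f 46 48 26
f 47 23 24
f 47 24 48
f 48 24 25
f 48 25 26
f 50 49 52
f 50 52 51
f 52 49 53
f 52 53 51
f 53 49 54
f 53 54 51
f 54 49 55
f 54 55 51
f 55 49 56
f 55 56 51
f 56 49 57
f 56 57 51
f 57 49 58
f 57 58 51
f 58 49 59
f 58 59 51
f 59 49 60
f 59 60 51
f 60 49 61
f 60 61 51
f 61 49 62
f 61 62 51
f 62 49 63
f 62 63 51
f 63 49 64
f 63 64 51
f 64 49 50
f 64 50 51
f 66 65 69
f 66 69 67
f 67 69 70
f 67 70 68
f 69 65 71
f 69 71 70
f 70 71 72
f 70 72 68
f 71 65 73
f 71 73 72
f 72 73 74
f 72 74 68
f 73 65 75
f 73 75 74
f 74 75 76
f 74 76 68
f 75 65 77
f 75 77 76
f 76 77 78
f 76 78 68
f 77 65 79
f 77 79 78
f 78 79 80
f 78 80 68
f 79 65 81
f 79 81 80
f 80 81 82
f 80 82 68
f 81 65 66
f 81 66 82
f 82 66 67
f 82 67 68



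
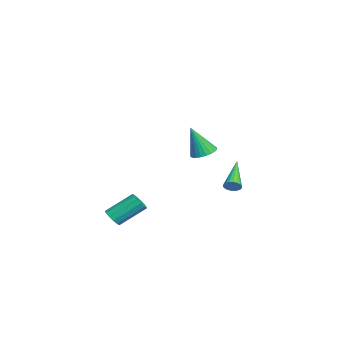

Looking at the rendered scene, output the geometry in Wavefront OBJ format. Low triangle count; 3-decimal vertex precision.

v -2.749 3.876 -3.25
v -2.47 3.908 -2.836
v -4.531 4.104 -2.07
v -2.484 4.107 -2.895
v -2.543 4.266 -3.015
v -2.638 4.358 -3.175
v -2.752 4.366 -3.349
v -2.865 4.29 -3.506
v -2.958 4.142 -3.618
v -3.016 3.948 -3.667
v -3.027 3.742 -3.644
v -2.99 3.559 -3.552
v -2.911 3.43 -3.409
v -2.804 3.379 -3.238
v -2.688 3.414 -3.069
v -2.582 3.529 -2.932
v -2.505 3.703 -2.849
v -0.624 2.414 -0.091
v -0.207 1.865 -0.33
v -0.516 1.746 1.631
v -0.01 2.06 -0.267
v 0.094 2.31 -0.176
v 0.088 2.575 -0.073
v -0.026 2.816 0.028
v -0.231 2.996 0.11
v -0.496 3.087 0.162
v -0.78 3.076 0.176
v -1.04 2.964 0.148
v -1.237 2.768 0.085
v -1.341 2.519 -0.006
v -1.335 2.253 -0.109
v -1.221 2.013 -0.21
v -1.017 1.833 -0.292
v -0.752 1.742 -0.344
v -0.467 1.753 -0.357
v 3.357 -1.94 -3.176
v 3.92 -1.865 -3.124
v 3.645 -0.545 -2.072
v 3.083 -0.62 -2.124
v 3.827 -1.685 -3.373
v 3.553 -0.365 -2.321
v 3.586 -1.586 -3.56
v 3.311 -0.266 -2.508
v 3.271 -1.6 -3.625
v 2.997 -0.28 -2.573
v 2.984 -1.721 -3.548
v 2.71 -0.401 -2.496
v 2.816 -1.912 -3.352
v 2.541 -0.592 -2.3
v 2.819 -2.112 -3.1
v 2.545 -0.792 -2.049
v 2.993 -2.257 -2.873
v 2.719 -0.937 -1.821
v 3.283 -2.302 -2.742
v 3.008 -0.982 -1.69
v 3.596 -2.231 -2.748
v 3.322 -0.911 -1.696
v 3.834 -2.068 -2.891
v 3.559 -0.748 -1.839
f 2 1 4
f 2 4 3
f 4 1 5
f 4 5 3
f 5 1 6
f 5 6 3
f 6 1 7
f 6 7 3
f 7 1 8
f 7 8 3
f 8 1 9
f 8 9 3
f 9 1 10
f 9 10 3
f 10 1 11
f 10 11 3
f 11 1 12
f 11 12 3
f 12 1 13
f 12 13 3
f 13 1 14
f 13 14 3
f 14 1 15
f 14 15 3
f 15 1 16
f 15 16 3
f 16 1 17
f 16 17 3
f 17 1 2
f 17 2 3
f 19 18 21
f 19 21 20
f 21 18 22
f 21 22 20
f 22 18 23
f 22 23 20
f 23 18 24
f 23 24 20
f 24 18 25
f 24 25 20
f 25 18 26
f 25 26 20
f 26 18 27
f 26 27 20
f 27 18 28
f 27 28 20
f 28 18 29
f 28 29 20
f 29 18 30
f 29 30 20
f 30 18 31
f 30 31 20
f 31 18 32
f 31 32 20
f 32 18 33
f 32 33 20
f 33 18 34
f 33 34 20
f 34 18 35
f 34 35 20
f 35 18 19
f 35 19 20
f 37 36 40
f 37 40 38
f 38 40 41
f 38 41 39
f 40 36 42
f 40 42 41
f 41 42 43
f 41 43 39
f 42 36 44
f 42 44 43
f 43 44 45
f 43 45 39
f 44 36 46
f 44 46 45
f 45 46 47
f 45 47 39
f 46 36 48
f 46 48 47
f 47 48 49
f 47 49 39
f 48 36 50
f 48 50 49
f 49 50 51
f 49 51 39
f 50 36 52
f 50 52 51
f 51 52 53
f 51 53 39
f 52 36 54
f 52 54 53
f 53 54 55
f 53 55 39
f 54 36 56
f 54 56 55
f 55 56 57
f 55 57 39
f 56 36 58
f 56 58 57
f 57 58 59
f 57 59 39
f 58 36 37
f 58 37 59
f 59 37 38
f 59 38 39



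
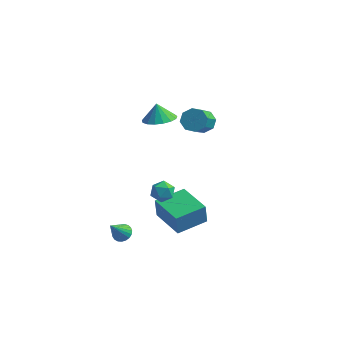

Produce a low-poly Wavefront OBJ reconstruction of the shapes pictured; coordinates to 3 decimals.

v 3.431 -2.421 1.335
v 3.854 -2.729 0.912
v 3.306 -3.351 1.888
v 3.729 -3.659 1.465
v 3.96 -3.193 1.892
v 4.037 -2.618 1.55
v 3.123 -3.462 1.25
v 3.2 -2.887 0.908
v 3.664 -3.373 0.86
v 4.181 -3.207 1.256
v 2.979 -2.873 1.544
v 3.496 -2.707 1.94
v 1.623 0.924 3.405
v 2.501 1.006 3.632
v 1.357 1.136 4.355
v 2.386 1.409 3.511
v 2.097 1.7 3.365
v 1.7 1.814 3.228
v 1.285 1.724 3.132
v 0.947 1.451 3.098
v 0.765 1.057 3.134
v 0.779 0.633 3.232
v 0.986 0.276 3.37
v 1.34 0.067 3.516
v 1.758 0.055 3.636
v 2.146 0.242 3.703
v 2.414 0.585 3.702
v 2.489 4.414 0.996
v 2.772 4.869 1.506
v 2.993 3.222 2.854
v 2.711 2.766 2.344
v 2.208 4.824 1.544
v 2.43 3.177 2.892
v 1.81 4.539 1.26
v 2.031 2.891 2.608
v 1.809 4.18 0.822
v 2.03 2.533 2.17
v 2.207 3.958 0.486
v 2.428 2.311 1.834
v 2.77 4.003 0.448
v 2.992 2.356 1.796
v 3.169 4.289 0.732
v 3.39 2.641 2.08
v 3.17 4.647 1.17
v 3.391 3 2.518
v 2.401 -1.18 -2.365
v 2.337 -1.251 -1.179
v 3.366 0.273 -2.225
v 3.302 0.202 -1.039
v 4.058 -2.282 -2.341
v 3.994 -2.353 -1.155
v 5.023 -0.829 -2.201
v 4.959 -0.9 -1.015
v 0.875 -2.088 -3.636
v 1.223 -1.771 -3.333
v 0.605 -2.892 -2.484
v 1.02 -1.661 -3.304
v 0.792 -1.625 -3.332
v 0.578 -1.669 -3.413
v 0.416 -1.786 -3.533
v 0.333 -1.954 -3.67
v 0.344 -2.146 -3.801
v 0.446 -2.328 -3.904
v 0.623 -2.469 -3.96
v 0.844 -2.543 -3.961
v 1.07 -2.539 -3.905
v 1.262 -2.457 -3.802
v 1.388 -2.311 -3.671
v 1.425 -2.127 -3.534
v 1.366 -1.936 -3.414
f 1 12 6
f 1 6 2
f 1 2 8
f 1 8 11
f 1 11 12
f 2 6 10
f 6 12 5
f 12 11 3
f 11 8 7
f 8 2 9
f 4 10 5
f 4 5 3
f 4 3 7
f 4 7 9
f 4 9 10
f 5 10 6
f 3 5 12
f 7 3 11
f 9 7 8
f 10 9 2
f 14 13 16
f 14 16 15
f 16 13 17
f 16 17 15
f 17 13 18
f 17 18 15
f 18 13 19
f 18 19 15
f 19 13 20
f 19 20 15
f 20 13 21
f 20 21 15
f 21 13 22
f 21 22 15
f 22 13 23
f 22 23 15
f 23 13 24
f 23 24 15
f 24 13 25
f 24 25 15
f 25 13 26
f 25 26 15
f 26 13 27
f 26 27 15
f 27 13 14
f 27 14 15
f 29 28 32
f 29 32 30
f 30 32 33
f 30 33 31
f 32 28 34
f 32 34 33
f 33 34 35
f 33 35 31
f 34 28 36
f 34 36 35
f 35 36 37
f 35 37 31
f 36 28 38
f 36 38 37
f 37 38 39
f 37 39 31
f 38 28 40
f 38 40 39
f 39 40 41
f 39 41 31
f 40 28 42
f 40 42 41
f 41 42 43
f 41 43 31
f 42 28 44
f 42 44 43
f 43 44 45
f 43 45 31
f 44 28 29
f 44 29 45
f 45 29 30
f 45 30 31
f 47 49 46
f 50 47 46
f 46 49 48
f 48 50 46
f 47 53 49
f 51 47 50
f 51 53 47
f 49 53 48
f 52 50 48
f 48 53 52
f 52 51 50
f 53 51 52
f 55 54 57
f 55 57 56
f 57 54 58
f 57 58 56
f 58 54 59
f 58 59 56
f 59 54 60
f 59 60 56
f 60 54 61
f 60 61 56
f 61 54 62
f 61 62 56
f 62 54 63
f 62 63 56
f 63 54 64
f 63 64 56
f 64 54 65
f 64 65 56
f 65 54 66
f 65 66 56
f 66 54 67
f 66 67 56
f 67 54 68
f 67 68 56
f 68 54 69
f 68 69 56
f 69 54 70
f 69 70 56
f 70 54 55
f 70 55 56



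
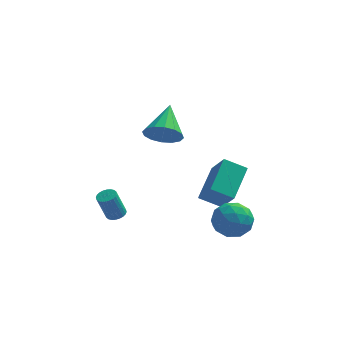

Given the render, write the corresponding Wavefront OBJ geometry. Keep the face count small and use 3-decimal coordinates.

v -2.929 1.04 -3.318
v -2.439 0.846 -3.203
v -2.88 0.606 -1.726
v -3.371 0.8 -1.842
v -2.412 1.051 -3.162
v -2.854 0.811 -1.685
v -2.465 1.254 -3.145
v -2.907 1.014 -1.668
v -2.588 1.425 -3.154
v -3.03 1.185 -1.677
v -2.763 1.537 -3.188
v -3.205 1.297 -1.711
v -2.963 1.574 -3.242
v -3.405 1.333 -1.765
v -3.158 1.529 -3.308
v -3.6 1.289 -1.831
v -3.319 1.41 -3.375
v -3.761 1.17 -1.898
v -3.42 1.234 -3.434
v -3.861 0.994 -1.957
v -3.446 1.029 -3.475
v -3.888 0.789 -1.998
v -3.393 0.826 -3.492
v -3.835 0.586 -2.015
v -3.27 0.655 -3.483
v -3.712 0.415 -2.006
v -3.095 0.543 -3.449
v -3.537 0.303 -1.972
v -2.895 0.507 -3.395
v -3.337 0.266 -1.918
v -2.7 0.551 -3.329
v -3.142 0.311 -1.852
v -2.539 0.67 -3.262
v -2.981 0.43 -1.785
v 2.992 1.27 -3.457
v 3.559 0.35 -3.767
v 2.201 0.33 -2.113
v 2.768 -0.59 -2.423
v 3.314 0.28 -1.964
v 3.803 0.861 -2.794
v 1.957 -0.181 -3.086
v 2.446 0.4 -3.916
v 2.92 -0.547 -3.537
v 3.759 -0.262 -2.844
v 2.001 0.942 -3.036
v 2.84 1.227 -2.343
v 3.345 0.893 -3.73
v 2.415 -0.213 -2.15
v 2.736 0.299 -1.881
v 3.07 -0.242 -2.063
v 3.488 1.193 -3.158
v 3.822 0.652 -3.34
v 3.678 0.61 -2.281
v 1.938 0.028 -2.54
v 2.272 -0.513 -2.722
v 2.69 0.922 -3.817
v 3.024 0.381 -3.999
v 2.082 0.07 -3.599
v 3.303 -0.176 -3.777
v 2.838 -0.728 -2.987
v 2.361 -0.487 -3.377
v 2.648 -0.146 -3.865
v 3.796 -0.008 -3.369
v 3.331 -0.561 -2.58
v 3.652 -0.05 -2.31
v 3.939 0.292 -2.798
v 3.42 -0.535 -3.235
v 2.429 1.241 -3.3
v 1.964 0.688 -2.511
v 1.821 0.388 -3.082
v 2.108 0.73 -3.57
v 2.922 1.408 -2.893
v 2.457 0.856 -2.103
v 3.112 0.826 -2.015
v 3.399 1.167 -2.503
v 2.34 1.215 -2.645
v 1.771 0.579 -0.924
v 2.312 2.384 0.112
v 1.1 1.546 -2.259
v 1.641 3.351 -1.223
v 2.939 0.569 -1.517
v 3.48 2.374 -0.481
v 2.268 1.536 -2.852
v 2.809 3.341 -1.816
v -0.491 0.066 3.152
v 0.304 0.325 2.586
v -0.309 1.814 4.208
v -0.11 0.52 2.334
v -0.627 0.594 2.302
v -1.107 0.525 2.497
v -1.422 0.334 2.868
v -1.488 0.071 3.315
v -1.286 -0.193 3.718
v -0.871 -0.388 3.97
v -0.355 -0.462 4.003
v 0.125 -0.394 3.808
v 0.44 -0.202 3.437
v 0.506 0.061 2.99
f 2 1 5
f 2 5 3
f 3 5 6
f 3 6 4
f 5 1 7
f 5 7 6
f 6 7 8
f 6 8 4
f 7 1 9
f 7 9 8
f 8 9 10
f 8 10 4
f 9 1 11
f 9 11 10
f 10 11 12
f 10 12 4
f 11 1 13
f 11 13 12
f 12 13 14
f 12 14 4
f 13 1 15
f 13 15 14
f 14 15 16
f 14 16 4
f 15 1 17
f 15 17 16
f 16 17 18
f 16 18 4
f 17 1 19
f 17 19 18
f 18 19 20
f 18 20 4
f 19 1 21
f 19 21 20
f 20 21 22
f 20 22 4
f 21 1 23
f 21 23 22
f 22 23 24
f 22 24 4
f 23 1 25
f 23 25 24
f 24 25 26
f 24 26 4
f 25 1 27
f 25 27 26
f 26 27 28
f 26 28 4
f 27 1 29
f 27 29 28
f 28 29 30
f 28 30 4
f 29 1 31
f 29 31 30
f 30 31 32
f 30 32 4
f 31 1 33
f 31 33 32
f 32 33 34
f 32 34 4
f 33 1 2
f 33 2 34
f 34 2 3
f 34 3 4
f 35 72 51
f 72 46 75
f 51 75 40
f 72 75 51
f 35 51 47
f 51 40 52
f 47 52 36
f 51 52 47
f 35 47 56
f 47 36 57
f 56 57 42
f 47 57 56
f 35 56 68
f 56 42 71
f 68 71 45
f 56 71 68
f 35 68 72
f 68 45 76
f 72 76 46
f 68 76 72
f 36 52 63
f 52 40 66
f 63 66 44
f 52 66 63
f 40 75 53
f 75 46 74
f 53 74 39
f 75 74 53
f 46 76 73
f 76 45 69
f 73 69 37
f 76 69 73
f 45 71 70
f 71 42 58
f 70 58 41
f 71 58 70
f 42 57 62
f 57 36 59
f 62 59 43
f 57 59 62
f 38 64 50
f 64 44 65
f 50 65 39
f 64 65 50
f 38 50 48
f 50 39 49
f 48 49 37
f 50 49 48
f 38 48 55
f 48 37 54
f 55 54 41
f 48 54 55
f 38 55 60
f 55 41 61
f 60 61 43
f 55 61 60
f 38 60 64
f 60 43 67
f 64 67 44
f 60 67 64
f 39 65 53
f 65 44 66
f 53 66 40
f 65 66 53
f 37 49 73
f 49 39 74
f 73 74 46
f 49 74 73
f 41 54 70
f 54 37 69
f 70 69 45
f 54 69 70
f 43 61 62
f 61 41 58
f 62 58 42
f 61 58 62
f 44 67 63
f 67 43 59
f 63 59 36
f 67 59 63
f 78 80 77
f 81 78 77
f 77 80 79
f 79 81 77
f 78 84 80
f 82 78 81
f 82 84 78
f 80 84 79
f 83 81 79
f 79 84 83
f 83 82 81
f 84 82 83
f 86 85 88
f 86 88 87
f 88 85 89
f 88 89 87
f 89 85 90
f 89 90 87
f 90 85 91
f 90 91 87
f 91 85 92
f 91 92 87
f 92 85 93
f 92 93 87
f 93 85 94
f 93 94 87
f 94 85 95
f 94 95 87
f 95 85 96
f 95 96 87
f 96 85 97
f 96 97 87
f 97 85 98
f 97 98 87
f 98 85 86
f 98 86 87



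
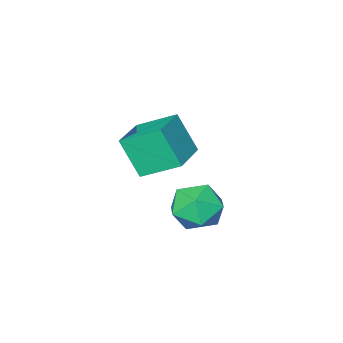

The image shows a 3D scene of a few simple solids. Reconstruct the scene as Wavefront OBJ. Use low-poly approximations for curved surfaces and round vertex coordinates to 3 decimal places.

v -2.454 -0.821 -0.469
v -2.12 -1.728 1.212
v -0.885 0.268 -0.194
v -0.55 -0.64 1.487
v -1.41 -2.1 -1.367
v -1.075 -3.008 0.314
v 0.16 -1.012 -1.092
v 0.494 -1.919 0.589
v -1.169 2.382 -1.005
v -0.512 3.014 -1.751
v 0.412 1.726 -0.169
v 1.069 2.358 -0.915
v 0.422 2.901 -0.094
v -0.555 3.307 -0.611
v 0.455 1.433 -1.309
v -0.522 1.839 -1.826
v 0.491 2.427 -1.939
v 0.471 3.335 -1.188
v -0.571 1.405 -0.732
v -0.591 2.313 0.019
f 2 4 1
f 5 2 1
f 1 4 3
f 3 5 1
f 2 8 4
f 6 2 5
f 6 8 2
f 4 8 3
f 7 5 3
f 3 8 7
f 7 6 5
f 8 6 7
f 9 20 14
f 9 14 10
f 9 10 16
f 9 16 19
f 9 19 20
f 10 14 18
f 14 20 13
f 20 19 11
f 19 16 15
f 16 10 17
f 12 18 13
f 12 13 11
f 12 11 15
f 12 15 17
f 12 17 18
f 13 18 14
f 11 13 20
f 15 11 19
f 17 15 16
f 18 17 10



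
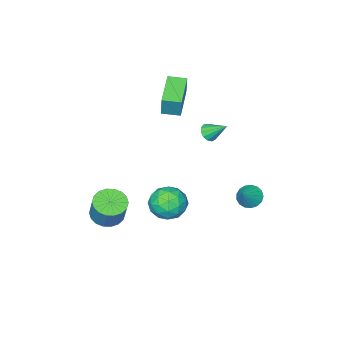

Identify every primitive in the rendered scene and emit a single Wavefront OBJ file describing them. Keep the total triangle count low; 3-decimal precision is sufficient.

v -3.227 -5.127 2.033
v -3.032 -4.849 3.298
v -3.905 -4.329 1.962
v -3.71 -4.05 3.227
v -1.67 -3.85 1.513
v -1.475 -3.571 2.778
v -2.348 -3.051 1.442
v -2.153 -2.773 2.707
v 0.664 0.868 -1.759
v 1.338 0.813 -0.912
v 1.522 -0.453 -2.528
v 2.196 -0.508 -1.681
v 1.159 -0.802 -1.569
v 0.629 0.014 -1.094
v 2.231 0.346 -2.346
v 1.701 1.162 -1.871
v 2.306 0.49 -1.276
v 1.644 -0.22 -0.795
v 1.216 0.58 -2.645
v 0.554 -0.13 -2.164
v 0.926 0.956 -1.268
v 1.934 -0.596 -2.172
v 1.325 -0.769 -2.106
v 1.721 -0.802 -1.608
v 0.509 0.487 -1.375
v 0.905 0.454 -0.877
v 0.8 -0.495 -1.263
v 1.955 -0.094 -2.563
v 2.351 -0.127 -2.065
v 1.139 1.162 -1.832
v 1.535 1.129 -1.334
v 2.06 0.855 -2.177
v 1.891 0.734 -0.984
v 2.395 -0.042 -1.436
v 2.415 0.46 -1.827
v 2.104 0.94 -1.548
v 1.502 0.317 -0.702
v 2.006 -0.459 -1.154
v 1.397 -0.632 -1.088
v 1.085 -0.153 -0.808
v 2.071 0.127 -0.915
v 0.854 0.819 -2.286
v 1.358 0.043 -2.738
v 1.775 0.513 -2.632
v 1.463 0.992 -2.352
v 0.465 0.402 -2.004
v 0.969 -0.374 -2.456
v 0.756 -0.58 -1.892
v 0.445 -0.1 -1.613
v 0.789 0.233 -2.525
v -1.801 2.774 -1.392
v -1.272 2.582 -1.841
v -0.899 3.146 -0.488
v -1.33 2.912 -1.919
v -1.496 3.211 -1.876
v -1.732 3.41 -1.722
v -1.983 3.463 -1.493
v -2.193 3.359 -1.241
v -2.313 3.12 -1.023
v -2.316 2.802 -0.89
v -2.201 2.478 -0.872
v -1.994 2.222 -0.973
v -1.743 2.092 -1.17
v -1.505 2.118 -1.418
v -1.335 2.295 -1.66
v -0.676 0.887 3.06
v -0.144 1.06 3.087
v -1.024 1.833 3.88
v -0.276 1.218 2.848
v -0.536 1.271 2.677
v -0.84 1.202 2.627
v -1.092 1.033 2.715
v -1.211 0.818 2.912
v -1.161 0.624 3.156
v -0.956 0.515 3.37
v -0.663 0.523 3.485
v -0.373 0.647 3.465
v -0.18 0.847 3.317
v 2.646 -3.215 -3.931
v 3.346 -2.711 -4.303
v 3.655 -2.06 -2.841
v 2.954 -2.565 -2.469
v 3.016 -2.458 -4.346
v 3.325 -1.807 -2.884
v 2.613 -2.354 -4.307
v 2.921 -1.704 -2.845
v 2.216 -2.422 -4.194
v 2.524 -1.771 -2.731
v 1.904 -2.646 -4.028
v 2.212 -1.996 -2.566
v 1.739 -2.983 -3.843
v 2.048 -2.333 -2.381
v 1.754 -3.366 -3.676
v 2.062 -2.716 -2.213
v 1.945 -3.72 -3.559
v 2.254 -3.069 -2.097
v 2.275 -3.973 -3.516
v 2.584 -3.322 -2.054
v 2.679 -4.076 -3.555
v 2.987 -3.426 -2.093
v 3.076 -4.009 -3.669
v 3.384 -3.358 -2.206
v 3.388 -3.784 -3.834
v 3.696 -3.134 -2.372
v 3.552 -3.447 -4.019
v 3.861 -2.797 -2.557
v 3.538 -3.064 -4.187
v 3.846 -2.414 -2.724
f 2 4 1
f 5 2 1
f 1 4 3
f 3 5 1
f 2 8 4
f 6 2 5
f 6 8 2
f 4 8 3
f 7 5 3
f 3 8 7
f 7 6 5
f 8 6 7
f 9 46 25
f 46 20 49
f 25 49 14
f 46 49 25
f 9 25 21
f 25 14 26
f 21 26 10
f 25 26 21
f 9 21 30
f 21 10 31
f 30 31 16
f 21 31 30
f 9 30 42
f 30 16 45
f 42 45 19
f 30 45 42
f 9 42 46
f 42 19 50
f 46 50 20
f 42 50 46
f 10 26 37
f 26 14 40
f 37 40 18
f 26 40 37
f 14 49 27
f 49 20 48
f 27 48 13
f 49 48 27
f 20 50 47
f 50 19 43
f 47 43 11
f 50 43 47
f 19 45 44
f 45 16 32
f 44 32 15
f 45 32 44
f 16 31 36
f 31 10 33
f 36 33 17
f 31 33 36
f 12 38 24
f 38 18 39
f 24 39 13
f 38 39 24
f 12 24 22
f 24 13 23
f 22 23 11
f 24 23 22
f 12 22 29
f 22 11 28
f 29 28 15
f 22 28 29
f 12 29 34
f 29 15 35
f 34 35 17
f 29 35 34
f 12 34 38
f 34 17 41
f 38 41 18
f 34 41 38
f 13 39 27
f 39 18 40
f 27 40 14
f 39 40 27
f 11 23 47
f 23 13 48
f 47 48 20
f 23 48 47
f 15 28 44
f 28 11 43
f 44 43 19
f 28 43 44
f 17 35 36
f 35 15 32
f 36 32 16
f 35 32 36
f 18 41 37
f 41 17 33
f 37 33 10
f 41 33 37
f 52 51 54
f 52 54 53
f 54 51 55
f 54 55 53
f 55 51 56
f 55 56 53
f 56 51 57
f 56 57 53
f 57 51 58
f 57 58 53
f 58 51 59
f 58 59 53
f 59 51 60
f 59 60 53
f 60 51 61
f 60 61 53
f 61 51 62
f 61 62 53
f 62 51 63
f 62 63 53
f 63 51 64
f 63 64 53
f 64 51 65
f 64 65 53
f 65 51 52
f 65 52 53
f 67 66 69
f 67 69 68
f 69 66 70
f 69 70 68
f 70 66 71
f 70 71 68
f 71 66 72
f 71 72 68
f 72 66 73
f 72 73 68
f 73 66 74
f 73 74 68
f 74 66 75
f 74 75 68
f 75 66 76
f 75 76 68
f 76 66 77
f 76 77 68
f 77 66 78
f 77 78 68
f 78 66 67
f 78 67 68
f 80 79 83
f 80 83 81
f 81 83 84
f 81 84 82
f 83 79 85
f 83 85 84
f 84 85 86
f 84 86 82
f 85 79 87
f 85 87 86
f 86 87 88
f 86 88 82
f 87 79 89
f 87 89 88
f 88 89 90
f 88 90 82
f 89 79 91
f 89 91 90
f 90 91 92
f 90 92 82
f 91 79 93
f 91 93 92
f 92 93 94
f 92 94 82
f 93 79 95
f 93 95 94
f 94 95 96
f 94 96 82
f 95 79 97
f 95 97 96
f 96 97 98
f 96 98 82
f 97 79 99
f 97 99 98
f 98 99 100
f 98 100 82
f 99 79 101
f 99 101 100
f 100 101 102
f 100 102 82
f 101 79 103
f 101 103 102
f 102 103 104
f 102 104 82
f 103 79 105
f 103 105 104
f 104 105 106
f 104 106 82
f 105 79 107
f 105 107 106
f 106 107 108
f 106 108 82
f 107 79 80
f 107 80 108
f 108 80 81
f 108 81 82



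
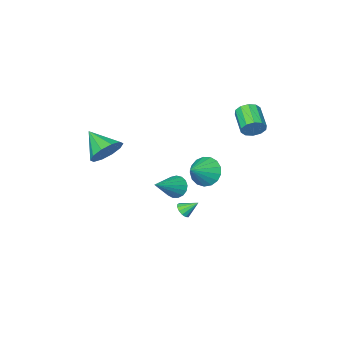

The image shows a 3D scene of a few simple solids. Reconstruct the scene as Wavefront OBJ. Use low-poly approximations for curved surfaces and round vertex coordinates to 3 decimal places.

v -2.675 4.117 3.006
v -2.409 3.785 2.475
v -2.958 2.531 2.983
v -3.225 2.863 3.514
v -2.124 3.786 2.785
v -2.673 2.532 3.293
v -2.05 3.913 3.178
v -2.599 2.659 3.686
v -2.215 4.118 3.506
v -2.764 2.864 4.014
v -2.555 4.322 3.643
v -3.104 3.069 4.151
v -2.942 4.449 3.537
v -3.491 3.195 4.045
v -3.227 4.448 3.227
v -3.776 3.194 3.735
v -3.301 4.321 2.834
v -3.85 3.067 3.342
v -3.136 4.116 2.506
v -3.685 2.862 3.014
v -2.796 3.911 2.369
v -3.345 2.658 2.877
v -0.197 1.529 -3.658
v 0.216 1.718 -3.426
v -0.783 2.031 -3.022
v 0.149 1.903 -3.635
v -0.029 1.97 -3.851
v -0.259 1.897 -4.006
v -0.47 1.706 -4.05
v -0.594 1.46 -3.97
v -0.592 1.235 -3.791
v -0.464 1.104 -3.569
v -0.252 1.108 -3.376
v -0.022 1.245 -3.272
v 0.153 1.472 -3.291
v -1.808 1.24 -1.449
v -1.264 0.785 -2.096
v -0.572 1.58 -0.651
v -1.283 1.216 -2.252
v -1.421 1.654 -2.224
v -1.648 1.996 -2.019
v -1.912 2.165 -1.682
v -2.152 2.122 -1.293
v -2.313 1.877 -0.939
v -2.358 1.486 -0.702
v -2.277 1.038 -0.636
v -2.089 0.637 -0.757
v -1.836 0.374 -1.036
v -1.577 0.309 -1.409
v -1.37 0.457 -1.792
v 3.72 0.435 1.739
v 4.645 0.338 1.401
v 3.88 -0.975 2.581
v 4.667 0.654 1.925
v 4.328 0.885 2.378
v 3.756 0.945 2.587
v 3.17 0.81 2.472
v 2.794 0.532 2.078
v 2.772 0.216 1.554
v 3.112 -0.015 1.101
v 3.684 -0.075 0.891
v 4.269 0.06 1.006
v -0.92 -0.174 -3.095
v -0.575 0.018 -3.709
v 0.72 0.234 -2.045
v -0.72 0.316 -3.598
v -0.911 0.502 -3.372
v -1.104 0.533 -3.082
v -1.255 0.402 -2.796
v -1.329 0.139 -2.578
v -1.31 -0.195 -2.478
v -1.201 -0.525 -2.52
v -1.028 -0.774 -2.694
v -0.83 -0.885 -2.959
v -0.653 -0.834 -3.256
v -0.537 -0.631 -3.516
v -0.509 -0.324 -3.679
f 2 1 5
f 2 5 3
f 3 5 6
f 3 6 4
f 5 1 7
f 5 7 6
f 6 7 8
f 6 8 4
f 7 1 9
f 7 9 8
f 8 9 10
f 8 10 4
f 9 1 11
f 9 11 10
f 10 11 12
f 10 12 4
f 11 1 13
f 11 13 12
f 12 13 14
f 12 14 4
f 13 1 15
f 13 15 14
f 14 15 16
f 14 16 4
f 15 1 17
f 15 17 16
f 16 17 18
f 16 18 4
f 17 1 19
f 17 19 18
f 18 19 20
f 18 20 4
f 19 1 21
f 19 21 20
f 20 21 22
f 20 22 4
f 21 1 2
f 21 2 22
f 22 2 3
f 22 3 4
f 24 23 26
f 24 26 25
f 26 23 27
f 26 27 25
f 27 23 28
f 27 28 25
f 28 23 29
f 28 29 25
f 29 23 30
f 29 30 25
f 30 23 31
f 30 31 25
f 31 23 32
f 31 32 25
f 32 23 33
f 32 33 25
f 33 23 34
f 33 34 25
f 34 23 35
f 34 35 25
f 35 23 24
f 35 24 25
f 37 36 39
f 37 39 38
f 39 36 40
f 39 40 38
f 40 36 41
f 40 41 38
f 41 36 42
f 41 42 38
f 42 36 43
f 42 43 38
f 43 36 44
f 43 44 38
f 44 36 45
f 44 45 38
f 45 36 46
f 45 46 38
f 46 36 47
f 46 47 38
f 47 36 48
f 47 48 38
f 48 36 49
f 48 49 38
f 49 36 50
f 49 50 38
f 50 36 37
f 50 37 38
f 52 51 54
f 52 54 53
f 54 51 55
f 54 55 53
f 55 51 56
f 55 56 53
f 56 51 57
f 56 57 53
f 57 51 58
f 57 58 53
f 58 51 59
f 58 59 53
f 59 51 60
f 59 60 53
f 60 51 61
f 60 61 53
f 61 51 62
f 61 62 53
f 62 51 52
f 62 52 53
f 64 63 66
f 64 66 65
f 66 63 67
f 66 67 65
f 67 63 68
f 67 68 65
f 68 63 69
f 68 69 65
f 69 63 70
f 69 70 65
f 70 63 71
f 70 71 65
f 71 63 72
f 71 72 65
f 72 63 73
f 72 73 65
f 73 63 74
f 73 74 65
f 74 63 75
f 74 75 65
f 75 63 76
f 75 76 65
f 76 63 77
f 76 77 65
f 77 63 64
f 77 64 65



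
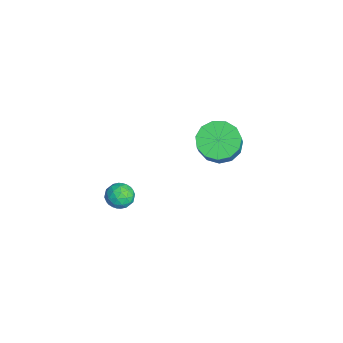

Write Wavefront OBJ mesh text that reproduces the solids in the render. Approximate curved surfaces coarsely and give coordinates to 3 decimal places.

v 2.924 -2.806 1.675
v 3.52 -3.008 1.358
v 2.42 -3.772 1.342
v 3.016 -3.974 1.025
v 2.984 -3.943 1.728
v 3.296 -3.346 1.934
v 2.644 -3.434 0.766
v 2.956 -2.837 0.972
v 3.347 -3.396 0.796
v 3.557 -3.71 1.391
v 2.383 -3.07 1.309
v 2.593 -3.384 1.904
v 3.266 -2.822 1.546
v 2.674 -3.958 1.154
v 2.655 -3.94 1.567
v 3.005 -4.058 1.381
v 3.134 -3.021 1.884
v 3.485 -3.139 1.698
v 3.17 -3.689 1.915
v 2.455 -3.641 1.002
v 2.806 -3.759 0.816
v 2.935 -2.722 1.319
v 3.285 -2.84 1.133
v 2.77 -3.091 0.785
v 3.515 -3.169 1.029
v 3.219 -3.736 0.833
v 3 -3.419 0.681
v 3.183 -3.068 0.803
v 3.638 -3.354 1.379
v 3.342 -3.921 1.183
v 3.323 -3.903 1.596
v 3.506 -3.552 1.717
v 3.537 -3.582 1.048
v 2.598 -2.859 1.517
v 2.302 -3.426 1.321
v 2.434 -3.228 0.983
v 2.617 -2.877 1.104
v 2.721 -3.044 1.867
v 2.425 -3.611 1.671
v 2.757 -3.712 1.897
v 2.94 -3.361 2.019
v 2.403 -3.198 1.652
v -3.067 2.005 -1.732
v -2.482 1.295 -2.297
v -1.488 1.044 -0.954
v -2.073 1.755 -0.388
v -2.224 1.839 -2.386
v -1.23 1.588 -1.043
v -2.234 2.436 -2.268
v -1.24 2.185 -0.924
v -2.508 2.896 -1.979
v -1.514 2.645 -0.635
v -2.96 3.073 -1.612
v -1.966 2.822 -0.268
v -3.445 2.912 -1.282
v -2.451 2.661 0.061
v -3.811 2.462 -1.096
v -2.817 2.211 0.248
v -3.94 1.868 -1.111
v -2.946 1.617 0.232
v -3.792 1.317 -1.324
v -2.798 1.066 0.02
v -3.414 0.985 -1.666
v -2.42 0.734 -0.322
v -2.926 0.977 -2.028
v -1.932 0.726 -0.685
f 1 38 17
f 38 12 41
f 17 41 6
f 38 41 17
f 1 17 13
f 17 6 18
f 13 18 2
f 17 18 13
f 1 13 22
f 13 2 23
f 22 23 8
f 13 23 22
f 1 22 34
f 22 8 37
f 34 37 11
f 22 37 34
f 1 34 38
f 34 11 42
f 38 42 12
f 34 42 38
f 2 18 29
f 18 6 32
f 29 32 10
f 18 32 29
f 6 41 19
f 41 12 40
f 19 40 5
f 41 40 19
f 12 42 39
f 42 11 35
f 39 35 3
f 42 35 39
f 11 37 36
f 37 8 24
f 36 24 7
f 37 24 36
f 8 23 28
f 23 2 25
f 28 25 9
f 23 25 28
f 4 30 16
f 30 10 31
f 16 31 5
f 30 31 16
f 4 16 14
f 16 5 15
f 14 15 3
f 16 15 14
f 4 14 21
f 14 3 20
f 21 20 7
f 14 20 21
f 4 21 26
f 21 7 27
f 26 27 9
f 21 27 26
f 4 26 30
f 26 9 33
f 30 33 10
f 26 33 30
f 5 31 19
f 31 10 32
f 19 32 6
f 31 32 19
f 3 15 39
f 15 5 40
f 39 40 12
f 15 40 39
f 7 20 36
f 20 3 35
f 36 35 11
f 20 35 36
f 9 27 28
f 27 7 24
f 28 24 8
f 27 24 28
f 10 33 29
f 33 9 25
f 29 25 2
f 33 25 29
f 44 43 47
f 44 47 45
f 45 47 48
f 45 48 46
f 47 43 49
f 47 49 48
f 48 49 50
f 48 50 46
f 49 43 51
f 49 51 50
f 50 51 52
f 50 52 46
f 51 43 53
f 51 53 52
f 52 53 54
f 52 54 46
f 53 43 55
f 53 55 54
f 54 55 56
f 54 56 46
f 55 43 57
f 55 57 56
f 56 57 58
f 56 58 46
f 57 43 59
f 57 59 58
f 58 59 60
f 58 60 46
f 59 43 61
f 59 61 60
f 60 61 62
f 60 62 46
f 61 43 63
f 61 63 62
f 62 63 64
f 62 64 46
f 63 43 65
f 63 65 64
f 64 65 66
f 64 66 46
f 65 43 44
f 65 44 66
f 66 44 45
f 66 45 46

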